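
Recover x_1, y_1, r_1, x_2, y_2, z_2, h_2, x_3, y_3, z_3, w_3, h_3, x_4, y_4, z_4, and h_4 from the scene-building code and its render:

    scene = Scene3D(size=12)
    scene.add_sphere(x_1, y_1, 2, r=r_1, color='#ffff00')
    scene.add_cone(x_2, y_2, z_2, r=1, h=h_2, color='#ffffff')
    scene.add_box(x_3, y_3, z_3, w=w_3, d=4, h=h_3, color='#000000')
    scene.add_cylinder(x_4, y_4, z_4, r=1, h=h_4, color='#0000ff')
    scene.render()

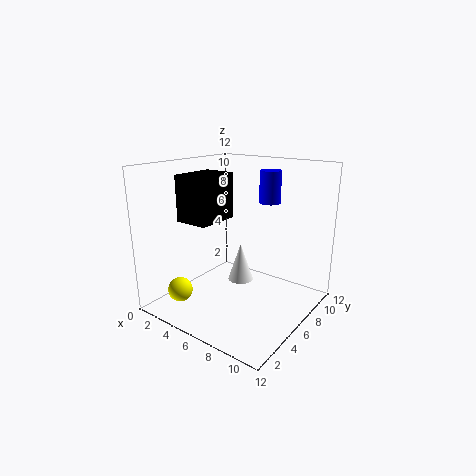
x_1 = 3; y_1 = 2; r_1 = 1; x_2 = 7; y_2 = 5; z_2 = 3; h_2 = 3; x_3 = 1; y_3 = 4; z_3 = 7; w_3 = 3; h_3 = 4; x_4 = 6; y_4 = 11; z_4 = 8; h_4 = 3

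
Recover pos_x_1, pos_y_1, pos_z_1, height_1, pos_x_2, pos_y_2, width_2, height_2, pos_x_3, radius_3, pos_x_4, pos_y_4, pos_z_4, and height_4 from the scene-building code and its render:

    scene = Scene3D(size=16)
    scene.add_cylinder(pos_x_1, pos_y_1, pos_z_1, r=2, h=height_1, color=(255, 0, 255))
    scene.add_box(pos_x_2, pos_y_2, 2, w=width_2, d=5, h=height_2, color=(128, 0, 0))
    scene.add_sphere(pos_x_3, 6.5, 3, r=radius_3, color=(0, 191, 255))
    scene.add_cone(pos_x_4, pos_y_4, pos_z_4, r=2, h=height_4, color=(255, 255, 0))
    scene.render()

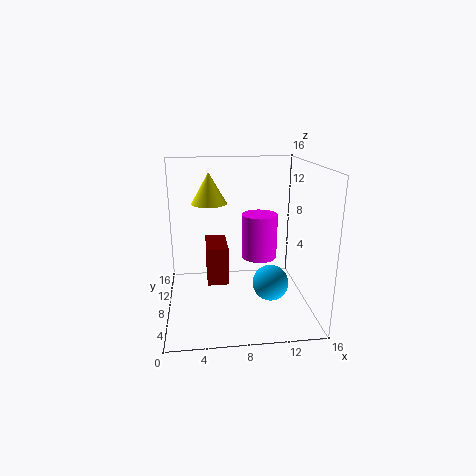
pos_x_1 = 10.5; pos_y_1 = 8.5; pos_z_1 = 5.5; height_1 = 5; pos_x_2 = 4.5; pos_y_2 = 8.5; width_2 = 2.5; height_2 = 4.5; pos_x_3 = 11.5; radius_3 = 2; pos_x_4 = 5; pos_y_4 = 10; pos_z_4 = 11.5; height_4 = 3.5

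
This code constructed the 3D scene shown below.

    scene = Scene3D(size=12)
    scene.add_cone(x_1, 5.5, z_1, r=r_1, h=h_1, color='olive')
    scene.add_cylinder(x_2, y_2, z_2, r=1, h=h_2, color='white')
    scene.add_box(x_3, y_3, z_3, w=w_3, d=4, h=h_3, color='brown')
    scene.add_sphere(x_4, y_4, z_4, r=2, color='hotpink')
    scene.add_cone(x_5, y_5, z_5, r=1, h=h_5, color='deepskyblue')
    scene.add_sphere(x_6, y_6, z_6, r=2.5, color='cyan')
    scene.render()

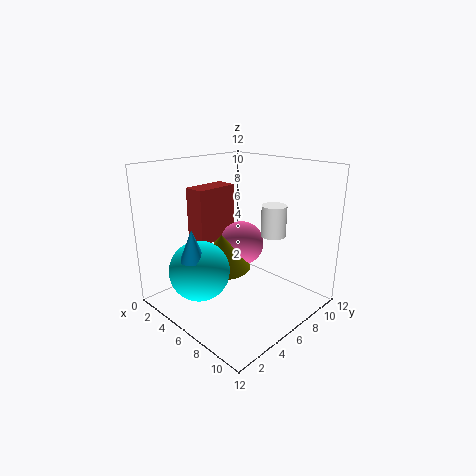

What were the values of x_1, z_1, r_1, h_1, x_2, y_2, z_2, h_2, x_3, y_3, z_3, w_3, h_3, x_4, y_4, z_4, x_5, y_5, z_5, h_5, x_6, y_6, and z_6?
x_1 = 4.5, z_1 = 3, r_1 = 2.5, h_1 = 3, x_2 = 8.5, y_2 = 7.5, z_2 = 6.5, h_2 = 2.5, x_3 = 0.5, y_3 = 5, z_3 = 4.5, w_3 = 2, h_3 = 5, x_4 = 4.5, y_4 = 8, z_4 = 4.5, x_5 = 5, y_5 = 2, z_5 = 5, h_5 = 2.5, x_6 = 4.5, y_6 = 3, z_6 = 3.5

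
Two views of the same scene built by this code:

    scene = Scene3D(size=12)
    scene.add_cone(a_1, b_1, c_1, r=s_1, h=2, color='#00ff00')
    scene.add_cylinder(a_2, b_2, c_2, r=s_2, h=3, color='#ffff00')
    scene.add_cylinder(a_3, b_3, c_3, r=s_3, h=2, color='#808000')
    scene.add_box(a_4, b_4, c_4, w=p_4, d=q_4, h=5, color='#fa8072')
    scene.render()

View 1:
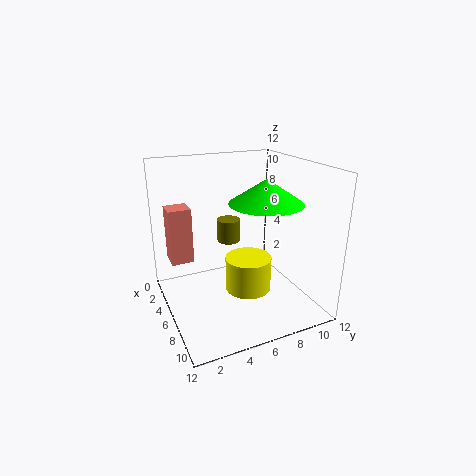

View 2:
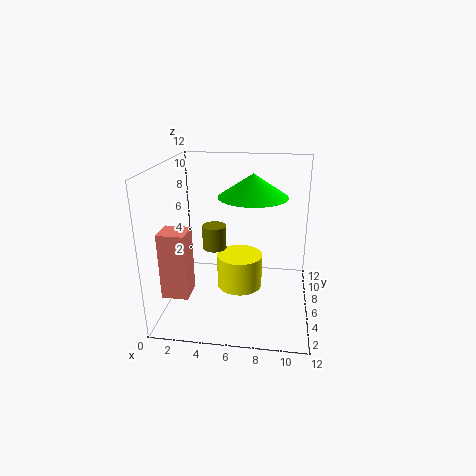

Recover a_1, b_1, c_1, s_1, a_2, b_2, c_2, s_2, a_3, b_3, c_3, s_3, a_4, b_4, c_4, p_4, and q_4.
a_1 = 7, b_1 = 8, c_1 = 9, s_1 = 3, a_2 = 6, b_2 = 7, c_2 = 1, s_2 = 2, a_3 = 4, b_3 = 6, c_3 = 5, s_3 = 1, a_4 = 1, b_4 = 1, c_4 = 3, p_4 = 2, q_4 = 2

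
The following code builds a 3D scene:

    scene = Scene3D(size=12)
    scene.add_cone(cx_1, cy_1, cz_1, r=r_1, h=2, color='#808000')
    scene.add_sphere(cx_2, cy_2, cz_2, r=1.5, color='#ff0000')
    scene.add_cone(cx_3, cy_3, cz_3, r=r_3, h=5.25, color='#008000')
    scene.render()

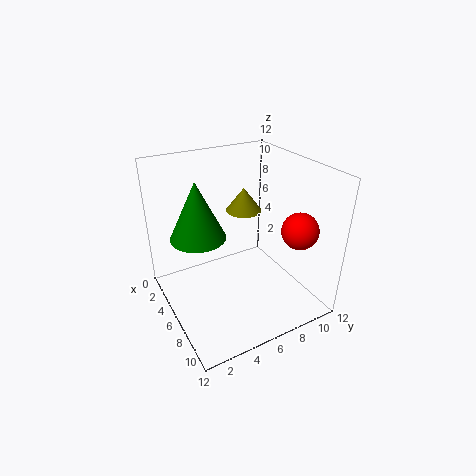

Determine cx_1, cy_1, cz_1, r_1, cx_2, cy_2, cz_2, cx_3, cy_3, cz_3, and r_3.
cx_1 = 4.75
cy_1 = 7.25
cz_1 = 7.75
r_1 = 1.5
cx_2 = 9
cy_2 = 10
cz_2 = 7
cx_3 = 2.75
cy_3 = 3.75
cz_3 = 5
r_3 = 2.5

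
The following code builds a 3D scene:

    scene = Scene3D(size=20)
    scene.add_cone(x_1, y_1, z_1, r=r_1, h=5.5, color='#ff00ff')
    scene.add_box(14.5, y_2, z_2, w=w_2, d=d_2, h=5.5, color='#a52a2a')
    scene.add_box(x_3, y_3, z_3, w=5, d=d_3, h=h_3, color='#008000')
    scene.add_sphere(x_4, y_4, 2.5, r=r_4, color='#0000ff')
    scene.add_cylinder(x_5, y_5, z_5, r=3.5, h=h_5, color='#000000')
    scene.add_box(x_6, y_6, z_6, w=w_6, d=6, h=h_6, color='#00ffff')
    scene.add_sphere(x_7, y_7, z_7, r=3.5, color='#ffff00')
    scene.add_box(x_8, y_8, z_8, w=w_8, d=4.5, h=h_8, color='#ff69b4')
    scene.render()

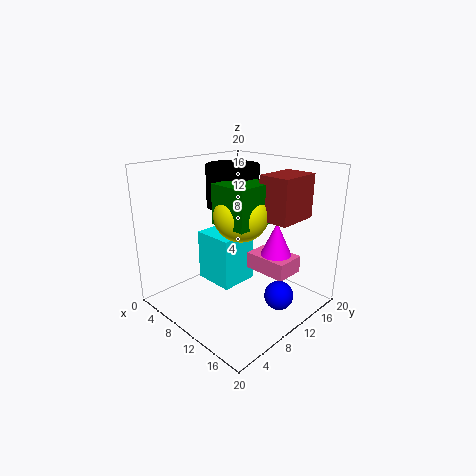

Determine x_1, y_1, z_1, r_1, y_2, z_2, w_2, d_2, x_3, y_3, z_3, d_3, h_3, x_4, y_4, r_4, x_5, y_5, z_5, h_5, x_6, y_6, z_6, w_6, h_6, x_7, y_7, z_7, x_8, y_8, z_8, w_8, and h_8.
x_1 = 12.5; y_1 = 15.5; z_1 = 6; r_1 = 2.5; y_2 = 9; z_2 = 14; w_2 = 4; d_2 = 5.5; x_3 = 10.5; y_3 = 5; z_3 = 13.5; d_3 = 5.5; h_3 = 5; x_4 = 16; y_4 = 12; r_4 = 2; x_5 = 9; y_5 = 10; z_5 = 14.5; h_5 = 5.5; x_6 = 1; y_6 = 10; z_6 = 0.5; w_6 = 6.5; h_6 = 8; x_7 = 12.5; y_7 = 8; z_7 = 14.5; x_8 = 9; y_8 = 13; z_8 = 4; w_8 = 6.5; h_8 = 2.5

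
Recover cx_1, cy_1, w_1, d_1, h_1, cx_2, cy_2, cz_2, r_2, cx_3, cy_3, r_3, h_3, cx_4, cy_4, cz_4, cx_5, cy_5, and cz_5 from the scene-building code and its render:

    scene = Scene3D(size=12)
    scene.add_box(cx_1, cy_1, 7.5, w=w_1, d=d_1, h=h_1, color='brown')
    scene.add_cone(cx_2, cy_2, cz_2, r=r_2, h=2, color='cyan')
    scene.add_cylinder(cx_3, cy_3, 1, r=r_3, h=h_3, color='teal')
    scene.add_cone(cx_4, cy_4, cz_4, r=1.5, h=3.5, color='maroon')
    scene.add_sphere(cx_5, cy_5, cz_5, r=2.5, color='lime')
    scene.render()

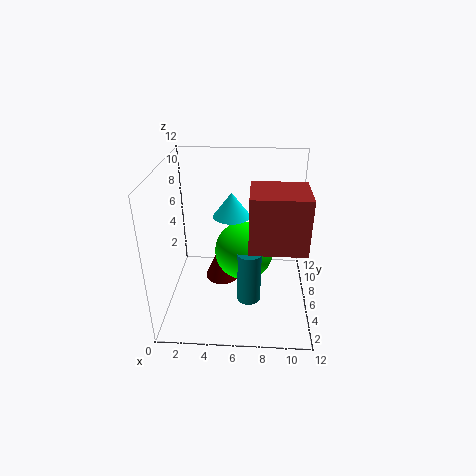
cx_1 = 7, cy_1 = 1, w_1 = 4, d_1 = 3.5, h_1 = 4, cx_2 = 5.5, cy_2 = 6, cz_2 = 8, r_2 = 1.5, cx_3 = 7, cy_3 = 4.5, r_3 = 1, h_3 = 4.5, cx_4 = 4.5, cy_4 = 7, cz_4 = 1.5, cx_5 = 6.5, cy_5 = 6.5, cz_5 = 4.5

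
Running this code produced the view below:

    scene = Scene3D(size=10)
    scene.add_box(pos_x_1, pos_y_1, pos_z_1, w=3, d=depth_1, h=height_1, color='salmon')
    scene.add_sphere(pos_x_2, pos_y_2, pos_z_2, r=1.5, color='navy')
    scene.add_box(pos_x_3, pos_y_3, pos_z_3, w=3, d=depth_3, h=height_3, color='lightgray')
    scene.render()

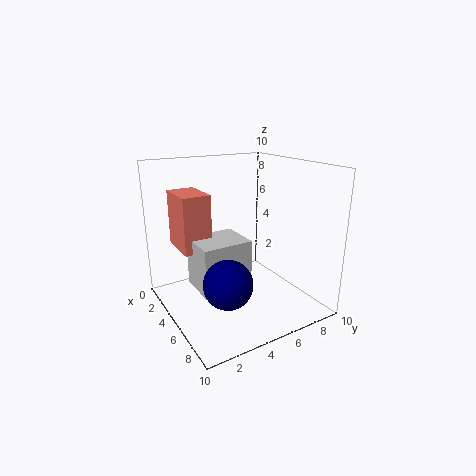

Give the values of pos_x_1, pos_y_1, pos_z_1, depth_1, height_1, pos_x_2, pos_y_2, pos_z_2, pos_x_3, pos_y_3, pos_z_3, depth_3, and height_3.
pos_x_1 = 1, pos_y_1 = 1.5, pos_z_1 = 4, depth_1 = 2, height_1 = 4, pos_x_2 = 8, pos_y_2 = 2.5, pos_z_2 = 3.5, pos_x_3 = 3, pos_y_3 = 2, pos_z_3 = 1.5, depth_3 = 3.5, height_3 = 3.5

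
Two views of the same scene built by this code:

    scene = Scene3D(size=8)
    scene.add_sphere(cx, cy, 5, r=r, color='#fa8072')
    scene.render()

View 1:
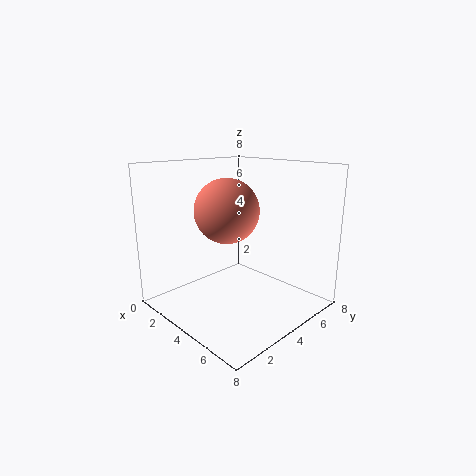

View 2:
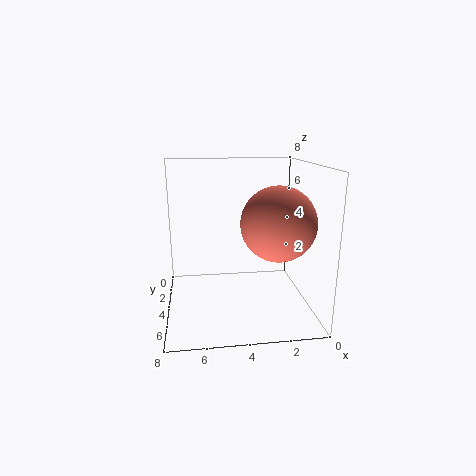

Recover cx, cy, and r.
cx = 2
cy = 5
r = 2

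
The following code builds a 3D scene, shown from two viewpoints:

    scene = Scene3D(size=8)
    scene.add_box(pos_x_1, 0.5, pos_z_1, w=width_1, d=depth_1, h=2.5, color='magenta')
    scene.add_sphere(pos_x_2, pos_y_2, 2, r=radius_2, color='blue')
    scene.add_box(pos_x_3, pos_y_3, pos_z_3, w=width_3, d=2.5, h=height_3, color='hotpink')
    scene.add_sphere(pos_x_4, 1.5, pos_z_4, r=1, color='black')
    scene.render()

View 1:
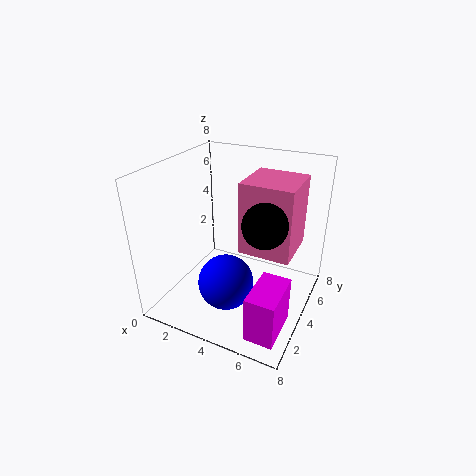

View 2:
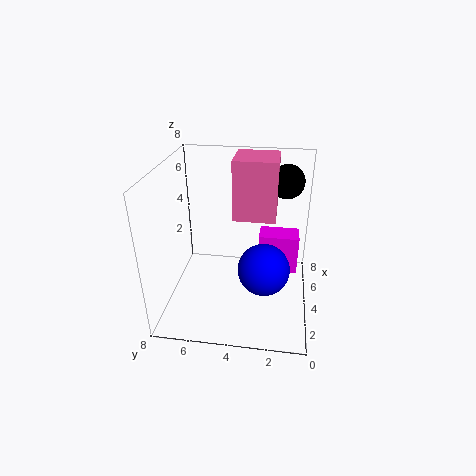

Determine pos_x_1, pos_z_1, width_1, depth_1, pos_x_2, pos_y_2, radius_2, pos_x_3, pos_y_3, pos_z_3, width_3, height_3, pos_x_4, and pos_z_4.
pos_x_1 = 6; pos_z_1 = 0.5; width_1 = 1.5; depth_1 = 2.5; pos_x_2 = 4; pos_y_2 = 2.5; radius_2 = 1.5; pos_x_3 = 5; pos_y_3 = 2; pos_z_3 = 4.5; width_3 = 2.5; height_3 = 3.5; pos_x_4 = 6.5; pos_z_4 = 6.5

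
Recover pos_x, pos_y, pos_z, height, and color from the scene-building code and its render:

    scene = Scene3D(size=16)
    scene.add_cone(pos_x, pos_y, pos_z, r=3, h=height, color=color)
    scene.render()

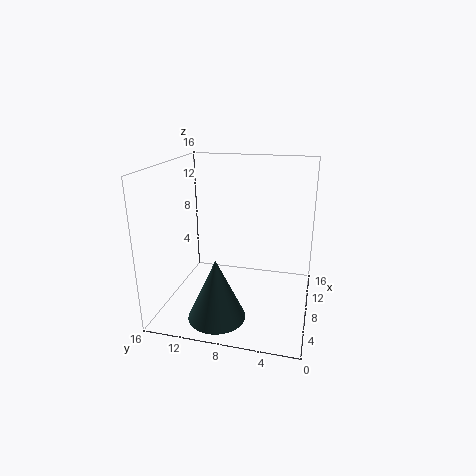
pos_x = 3
pos_y = 9
pos_z = 1
height = 6.5
color = 'darkslategray'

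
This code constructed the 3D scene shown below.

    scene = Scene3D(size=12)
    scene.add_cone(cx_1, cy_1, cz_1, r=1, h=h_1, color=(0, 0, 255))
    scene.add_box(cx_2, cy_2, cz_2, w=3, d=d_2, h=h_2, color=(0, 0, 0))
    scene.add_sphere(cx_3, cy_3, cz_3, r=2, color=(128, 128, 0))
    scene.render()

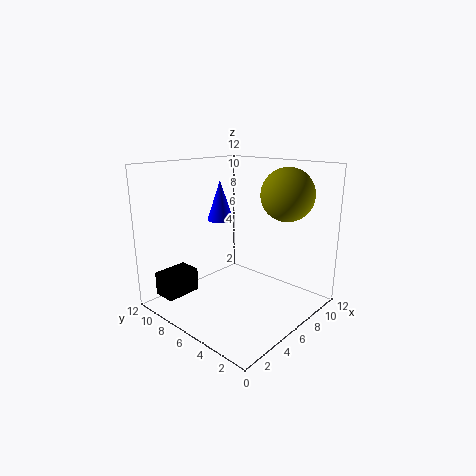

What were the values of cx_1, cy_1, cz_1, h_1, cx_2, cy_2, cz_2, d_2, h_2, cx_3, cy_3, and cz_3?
cx_1 = 4
cy_1 = 6
cz_1 = 8
h_1 = 3
cx_2 = 1
cy_2 = 9
cz_2 = 1
d_2 = 2
h_2 = 2
cx_3 = 7
cy_3 = 2
cz_3 = 10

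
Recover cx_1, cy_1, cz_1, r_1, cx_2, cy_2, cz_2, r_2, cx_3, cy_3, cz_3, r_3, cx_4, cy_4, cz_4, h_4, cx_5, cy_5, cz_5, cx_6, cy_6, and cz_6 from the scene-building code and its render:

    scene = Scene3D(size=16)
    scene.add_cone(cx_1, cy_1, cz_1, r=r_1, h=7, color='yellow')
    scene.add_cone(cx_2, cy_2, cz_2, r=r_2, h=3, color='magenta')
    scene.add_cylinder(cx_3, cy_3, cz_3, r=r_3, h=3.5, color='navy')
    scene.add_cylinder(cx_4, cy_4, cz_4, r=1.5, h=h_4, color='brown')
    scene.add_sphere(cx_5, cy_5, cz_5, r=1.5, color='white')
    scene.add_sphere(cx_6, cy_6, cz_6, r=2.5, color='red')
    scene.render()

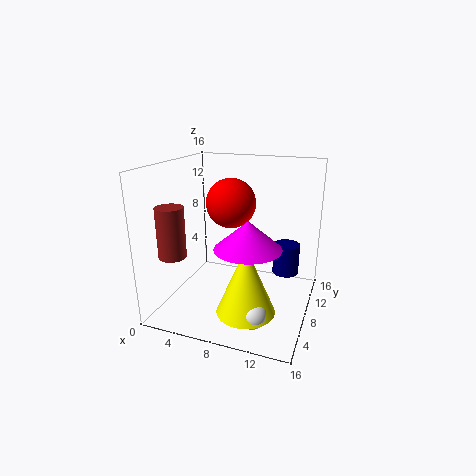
cx_1 = 10.5
cy_1 = 3.5
cz_1 = 2
r_1 = 3
cx_2 = 10
cy_2 = 5.5
cz_2 = 8
r_2 = 3.5
cx_3 = 13
cy_3 = 10.5
cz_3 = 3.5
r_3 = 1.5
cx_4 = 2
cy_4 = 4
cz_4 = 6.5
h_4 = 5.5
cx_5 = 11.5
cy_5 = 2.5
cz_5 = 2.5
cx_6 = 8
cy_6 = 6
cz_6 = 12.5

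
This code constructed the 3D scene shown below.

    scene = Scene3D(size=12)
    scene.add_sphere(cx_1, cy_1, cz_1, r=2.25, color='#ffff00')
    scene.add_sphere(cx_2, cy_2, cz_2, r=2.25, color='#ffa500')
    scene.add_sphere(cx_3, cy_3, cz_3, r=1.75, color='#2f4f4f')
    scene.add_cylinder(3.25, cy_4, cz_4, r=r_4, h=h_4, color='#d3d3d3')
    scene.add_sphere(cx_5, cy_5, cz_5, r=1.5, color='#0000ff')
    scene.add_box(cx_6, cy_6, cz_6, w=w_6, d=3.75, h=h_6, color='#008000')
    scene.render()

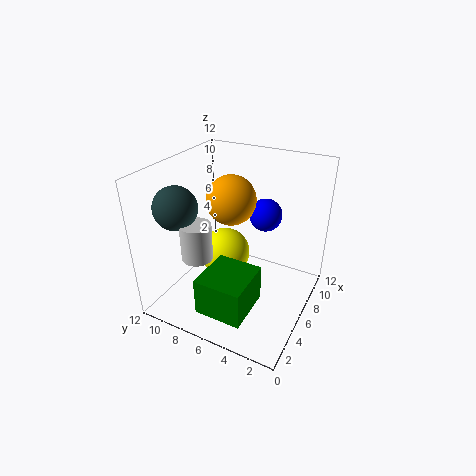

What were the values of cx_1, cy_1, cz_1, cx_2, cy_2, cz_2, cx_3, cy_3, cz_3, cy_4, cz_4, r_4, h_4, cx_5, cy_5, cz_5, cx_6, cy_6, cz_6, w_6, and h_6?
cx_1 = 7.25; cy_1 = 8; cz_1 = 3.25; cx_2 = 8.5; cy_2 = 8; cz_2 = 8; cx_3 = 3.25; cy_3 = 10; cz_3 = 9; cy_4 = 8.25; cz_4 = 5; r_4 = 1.25; h_4 = 3; cx_5 = 10; cy_5 = 5.25; cz_5 = 6.5; cx_6 = 0.75; cy_6 = 3.25; cz_6 = 1.75; w_6 = 4; h_6 = 3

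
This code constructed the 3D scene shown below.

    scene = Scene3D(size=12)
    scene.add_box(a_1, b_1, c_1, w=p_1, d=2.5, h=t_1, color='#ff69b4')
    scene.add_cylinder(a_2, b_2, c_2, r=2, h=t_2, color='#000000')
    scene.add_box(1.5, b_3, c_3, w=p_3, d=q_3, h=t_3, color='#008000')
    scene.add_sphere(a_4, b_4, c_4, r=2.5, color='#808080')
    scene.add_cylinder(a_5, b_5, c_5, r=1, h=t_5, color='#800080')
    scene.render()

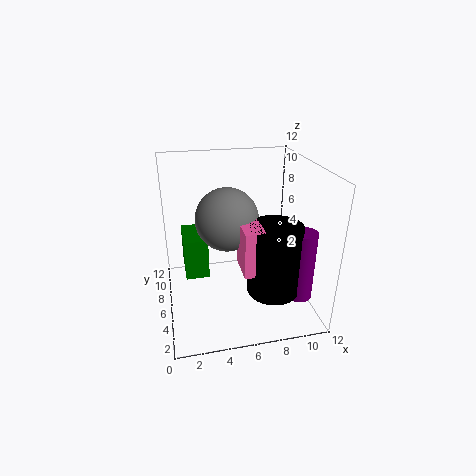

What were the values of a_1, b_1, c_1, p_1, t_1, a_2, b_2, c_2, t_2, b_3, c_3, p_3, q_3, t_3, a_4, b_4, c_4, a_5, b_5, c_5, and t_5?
a_1 = 5.5; b_1 = 1.5; c_1 = 5; p_1 = 1.5; t_1 = 3.5; a_2 = 8; b_2 = 2.5; c_2 = 3; t_2 = 5.5; b_3 = 6; c_3 = 2.5; p_3 = 2; q_3 = 3.5; t_3 = 3.5; a_4 = 5; b_4 = 5.5; c_4 = 8; a_5 = 10; b_5 = 2; c_5 = 2.5; t_5 = 5.5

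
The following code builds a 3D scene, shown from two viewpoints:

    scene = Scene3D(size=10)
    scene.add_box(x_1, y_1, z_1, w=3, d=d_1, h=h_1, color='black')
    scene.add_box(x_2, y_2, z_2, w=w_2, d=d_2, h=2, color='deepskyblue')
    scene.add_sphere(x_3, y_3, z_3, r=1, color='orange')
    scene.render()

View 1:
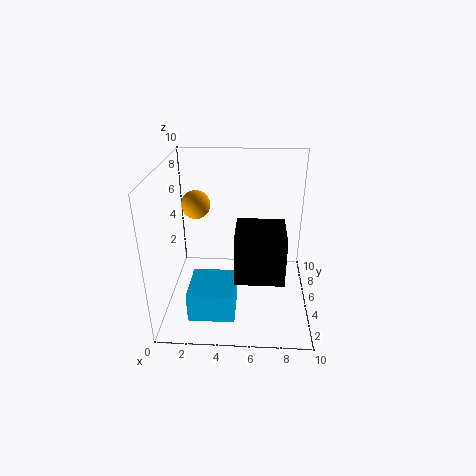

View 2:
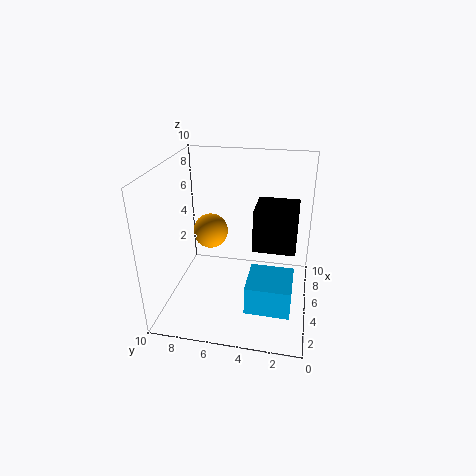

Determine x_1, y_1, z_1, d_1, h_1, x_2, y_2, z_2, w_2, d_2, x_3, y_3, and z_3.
x_1 = 5, y_1 = 1, z_1 = 4, d_1 = 3, h_1 = 3, x_2 = 2, y_2 = 1, z_2 = 1, w_2 = 3, d_2 = 3, x_3 = 2, y_3 = 6, z_3 = 7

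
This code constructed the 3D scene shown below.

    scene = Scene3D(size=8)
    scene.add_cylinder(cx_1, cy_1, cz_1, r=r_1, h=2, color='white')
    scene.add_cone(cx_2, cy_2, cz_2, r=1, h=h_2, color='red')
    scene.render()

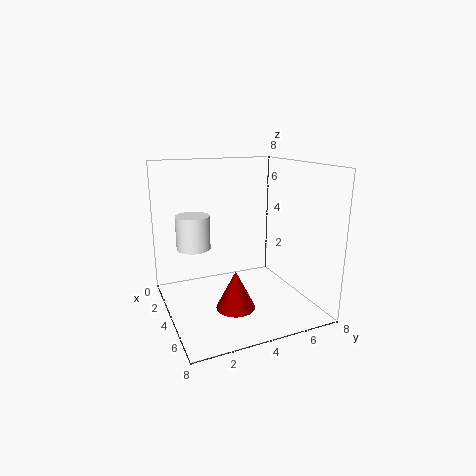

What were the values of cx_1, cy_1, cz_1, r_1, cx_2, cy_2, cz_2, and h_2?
cx_1 = 2
cy_1 = 2
cz_1 = 3
r_1 = 1
cx_2 = 6
cy_2 = 3
cz_2 = 1
h_2 = 2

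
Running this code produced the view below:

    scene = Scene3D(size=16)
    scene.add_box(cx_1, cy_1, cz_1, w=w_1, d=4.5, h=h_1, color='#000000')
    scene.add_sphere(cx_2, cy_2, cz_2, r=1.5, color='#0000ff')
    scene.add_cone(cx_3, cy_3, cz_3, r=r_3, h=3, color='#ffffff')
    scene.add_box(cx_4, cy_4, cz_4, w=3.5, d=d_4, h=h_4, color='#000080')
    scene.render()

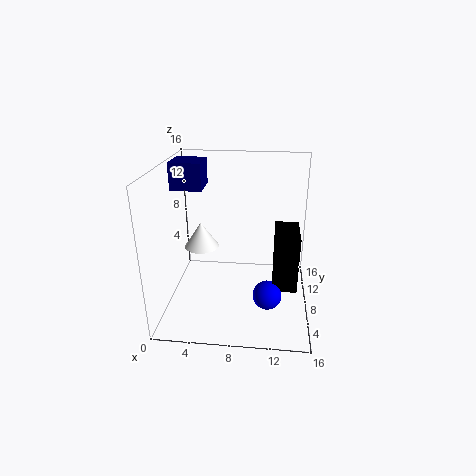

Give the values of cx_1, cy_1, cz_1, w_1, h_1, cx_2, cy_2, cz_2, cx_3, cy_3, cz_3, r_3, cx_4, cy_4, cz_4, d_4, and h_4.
cx_1 = 12
cy_1 = 4
cz_1 = 4
w_1 = 2.5
h_1 = 6
cx_2 = 11.5
cy_2 = 4
cz_2 = 3.5
cx_3 = 3.5
cy_3 = 9.5
cz_3 = 6
r_3 = 2
cx_4 = 0.5
cy_4 = 8.5
cz_4 = 13
d_4 = 3.5
h_4 = 3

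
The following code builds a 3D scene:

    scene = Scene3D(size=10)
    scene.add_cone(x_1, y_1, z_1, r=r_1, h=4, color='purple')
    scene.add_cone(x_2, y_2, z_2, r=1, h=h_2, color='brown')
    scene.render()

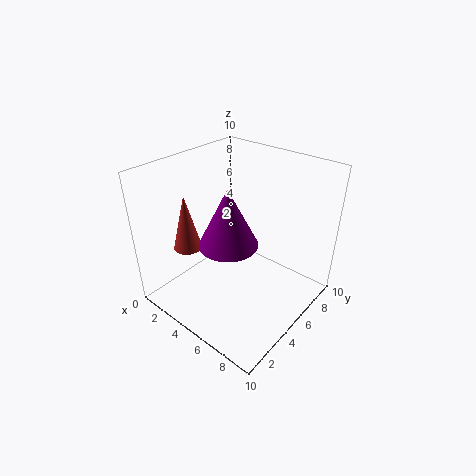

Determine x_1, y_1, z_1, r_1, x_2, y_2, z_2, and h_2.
x_1 = 5, y_1 = 4, z_1 = 5, r_1 = 2, x_2 = 2, y_2 = 3, z_2 = 4, h_2 = 4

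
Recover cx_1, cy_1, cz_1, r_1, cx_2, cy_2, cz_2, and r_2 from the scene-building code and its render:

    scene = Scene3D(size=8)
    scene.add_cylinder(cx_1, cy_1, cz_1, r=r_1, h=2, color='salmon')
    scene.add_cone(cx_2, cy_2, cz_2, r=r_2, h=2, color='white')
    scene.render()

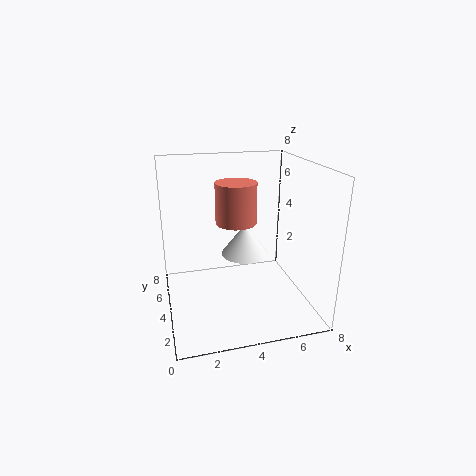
cx_1 = 3.5; cy_1 = 2.5; cz_1 = 5.5; r_1 = 1; cx_2 = 5; cy_2 = 6; cz_2 = 2; r_2 = 1.5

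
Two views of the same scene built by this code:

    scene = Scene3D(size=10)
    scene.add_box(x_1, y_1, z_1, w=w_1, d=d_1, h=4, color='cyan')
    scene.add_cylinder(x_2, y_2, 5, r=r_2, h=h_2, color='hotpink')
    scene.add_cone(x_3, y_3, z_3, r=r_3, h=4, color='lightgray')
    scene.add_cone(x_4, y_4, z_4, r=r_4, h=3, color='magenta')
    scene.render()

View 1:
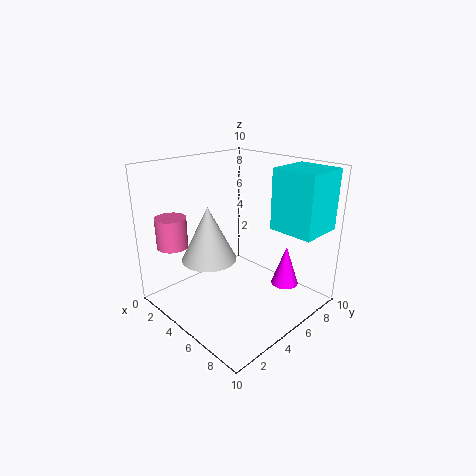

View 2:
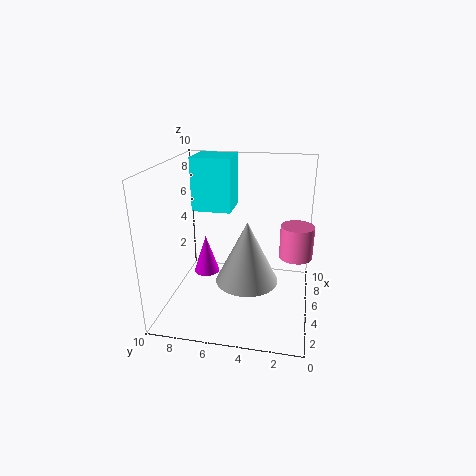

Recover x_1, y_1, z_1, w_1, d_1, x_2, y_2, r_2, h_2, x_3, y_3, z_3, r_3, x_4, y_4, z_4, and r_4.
x_1 = 7, y_1 = 6, z_1 = 6, w_1 = 3, d_1 = 3, x_2 = 3, y_2 = 1, r_2 = 1, h_2 = 2, x_3 = 3, y_3 = 4, z_3 = 3, r_3 = 2, x_4 = 7, y_4 = 8, z_4 = 1, r_4 = 1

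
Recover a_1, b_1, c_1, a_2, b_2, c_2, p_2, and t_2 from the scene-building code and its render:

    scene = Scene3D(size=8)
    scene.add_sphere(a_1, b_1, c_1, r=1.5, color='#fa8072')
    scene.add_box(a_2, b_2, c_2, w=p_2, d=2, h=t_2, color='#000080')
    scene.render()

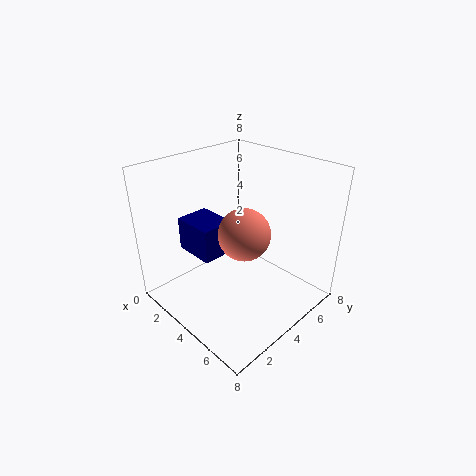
a_1 = 4; b_1 = 4.5; c_1 = 4; a_2 = 0.5; b_2 = 2.5; c_2 = 2.5; p_2 = 2.5; t_2 = 2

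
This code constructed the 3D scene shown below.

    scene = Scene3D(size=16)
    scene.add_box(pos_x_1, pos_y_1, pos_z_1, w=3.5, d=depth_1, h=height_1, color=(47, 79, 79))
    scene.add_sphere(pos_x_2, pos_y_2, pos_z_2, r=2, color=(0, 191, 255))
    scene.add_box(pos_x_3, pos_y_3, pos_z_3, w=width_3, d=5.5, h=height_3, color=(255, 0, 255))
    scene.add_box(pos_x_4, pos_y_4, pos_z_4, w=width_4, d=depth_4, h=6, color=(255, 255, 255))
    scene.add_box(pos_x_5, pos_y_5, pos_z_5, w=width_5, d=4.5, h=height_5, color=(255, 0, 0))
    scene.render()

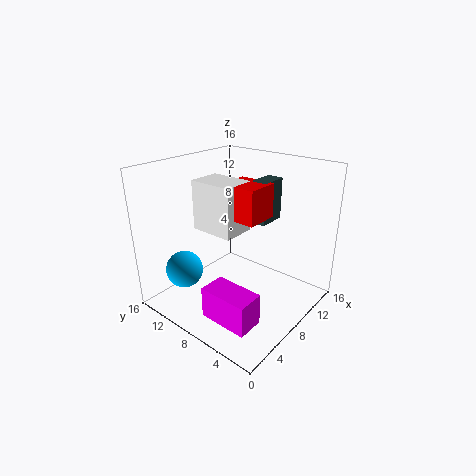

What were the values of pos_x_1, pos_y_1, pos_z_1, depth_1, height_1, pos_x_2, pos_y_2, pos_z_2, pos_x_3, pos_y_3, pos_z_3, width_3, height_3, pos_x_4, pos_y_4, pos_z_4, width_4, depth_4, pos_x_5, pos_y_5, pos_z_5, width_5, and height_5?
pos_x_1 = 11.5
pos_y_1 = 7
pos_z_1 = 8.5
depth_1 = 2
height_1 = 5
pos_x_2 = 3
pos_y_2 = 11.5
pos_z_2 = 5
pos_x_3 = 2.5
pos_y_3 = 3
pos_z_3 = 0.5
width_3 = 3
height_3 = 3.5
pos_x_4 = 7.5
pos_y_4 = 9
pos_z_4 = 7.5
width_4 = 4
depth_4 = 5.5
pos_x_5 = 8.5
pos_y_5 = 6.5
pos_z_5 = 9.5
width_5 = 4
height_5 = 4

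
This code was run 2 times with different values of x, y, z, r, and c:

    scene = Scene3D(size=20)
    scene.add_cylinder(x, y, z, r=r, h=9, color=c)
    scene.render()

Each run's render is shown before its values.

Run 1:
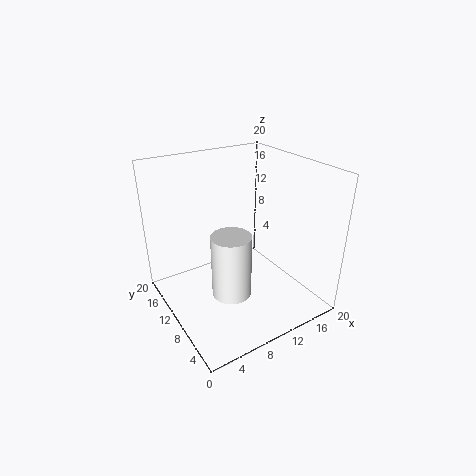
x = 8
y = 8.5
z = 2.5
r = 2.75
c = 'white'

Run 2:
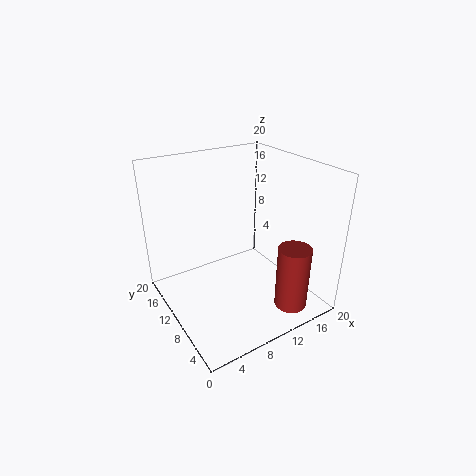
x = 14.75
y = 3.5
z = 1
r = 2.25
c = 'brown'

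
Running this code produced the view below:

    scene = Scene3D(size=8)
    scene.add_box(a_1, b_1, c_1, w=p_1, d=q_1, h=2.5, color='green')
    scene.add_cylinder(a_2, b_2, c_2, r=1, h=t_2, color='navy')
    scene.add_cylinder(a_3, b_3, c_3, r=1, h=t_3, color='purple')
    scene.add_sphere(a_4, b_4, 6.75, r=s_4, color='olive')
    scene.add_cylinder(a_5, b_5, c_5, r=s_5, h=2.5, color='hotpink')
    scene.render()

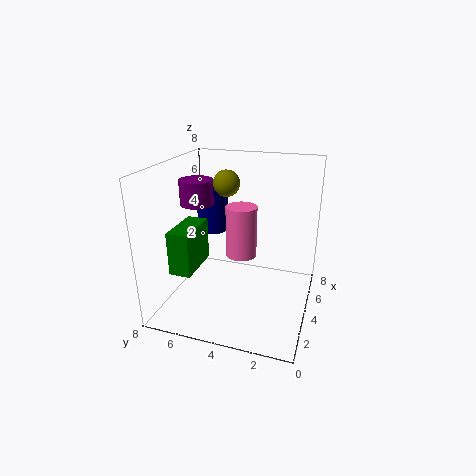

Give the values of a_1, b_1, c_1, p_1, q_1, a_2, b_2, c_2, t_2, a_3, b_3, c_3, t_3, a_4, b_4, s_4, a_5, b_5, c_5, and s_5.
a_1 = 2.25
b_1 = 6.25
c_1 = 2
p_1 = 2.75
q_1 = 1.25
a_2 = 7
b_2 = 6.75
c_2 = 3
t_2 = 3
a_3 = 5.25
b_3 = 7
c_3 = 5.25
t_3 = 1.5
a_4 = 5
b_4 = 5
s_4 = 0.75
a_5 = 2.25
b_5 = 3.25
c_5 = 4
s_5 = 0.75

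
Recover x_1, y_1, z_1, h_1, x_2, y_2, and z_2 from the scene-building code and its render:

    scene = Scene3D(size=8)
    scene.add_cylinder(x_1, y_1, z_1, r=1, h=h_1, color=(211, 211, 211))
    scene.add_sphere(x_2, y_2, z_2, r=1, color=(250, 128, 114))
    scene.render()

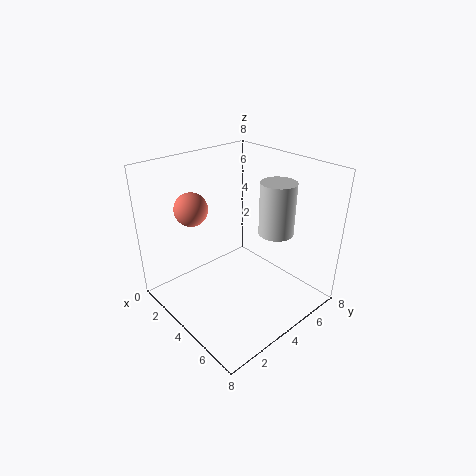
x_1 = 5, y_1 = 6, z_1 = 4, h_1 = 3, x_2 = 1, y_2 = 3, z_2 = 5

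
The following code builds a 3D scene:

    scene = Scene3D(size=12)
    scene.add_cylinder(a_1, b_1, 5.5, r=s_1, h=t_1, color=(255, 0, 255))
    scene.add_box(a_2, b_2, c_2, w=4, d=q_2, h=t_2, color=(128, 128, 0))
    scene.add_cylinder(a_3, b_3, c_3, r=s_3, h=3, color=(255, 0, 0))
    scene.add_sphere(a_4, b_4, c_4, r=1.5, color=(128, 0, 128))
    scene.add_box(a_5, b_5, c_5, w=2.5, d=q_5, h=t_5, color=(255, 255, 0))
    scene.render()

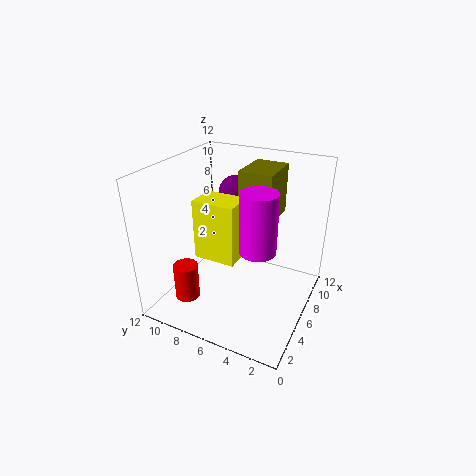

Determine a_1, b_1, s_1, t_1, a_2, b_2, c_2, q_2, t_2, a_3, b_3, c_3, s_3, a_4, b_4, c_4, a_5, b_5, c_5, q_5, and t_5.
a_1 = 5.5; b_1 = 4; s_1 = 1.5; t_1 = 5; a_2 = 8; b_2 = 4; c_2 = 6.5; q_2 = 3; t_2 = 4.5; a_3 = 2.5; b_3 = 9; c_3 = 1.5; s_3 = 1; a_4 = 9.5; b_4 = 8; c_4 = 8.5; a_5 = 4; b_5 = 5.5; c_5 = 4.5; q_5 = 3.5; t_5 = 5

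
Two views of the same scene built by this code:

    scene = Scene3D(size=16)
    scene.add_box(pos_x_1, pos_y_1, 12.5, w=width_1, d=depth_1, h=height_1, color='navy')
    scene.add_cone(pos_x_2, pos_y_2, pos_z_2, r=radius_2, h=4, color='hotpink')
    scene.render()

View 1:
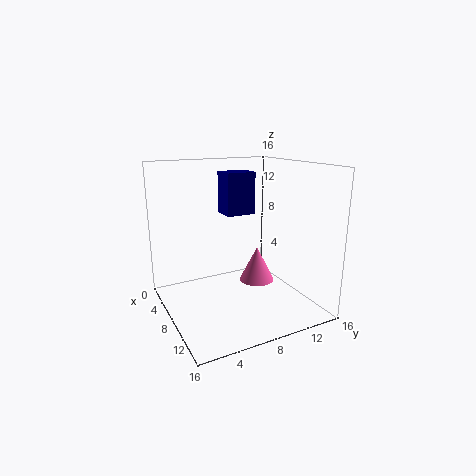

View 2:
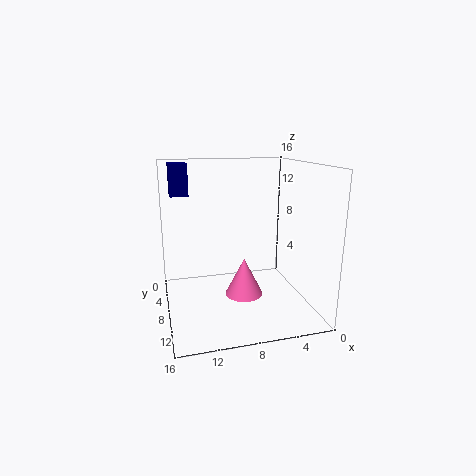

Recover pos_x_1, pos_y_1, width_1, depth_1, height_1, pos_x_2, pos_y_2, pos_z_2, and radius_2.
pos_x_1 = 13
pos_y_1 = 3.5
width_1 = 2
depth_1 = 2.5
height_1 = 3.5
pos_x_2 = 8
pos_y_2 = 10.5
pos_z_2 = 2.5
radius_2 = 2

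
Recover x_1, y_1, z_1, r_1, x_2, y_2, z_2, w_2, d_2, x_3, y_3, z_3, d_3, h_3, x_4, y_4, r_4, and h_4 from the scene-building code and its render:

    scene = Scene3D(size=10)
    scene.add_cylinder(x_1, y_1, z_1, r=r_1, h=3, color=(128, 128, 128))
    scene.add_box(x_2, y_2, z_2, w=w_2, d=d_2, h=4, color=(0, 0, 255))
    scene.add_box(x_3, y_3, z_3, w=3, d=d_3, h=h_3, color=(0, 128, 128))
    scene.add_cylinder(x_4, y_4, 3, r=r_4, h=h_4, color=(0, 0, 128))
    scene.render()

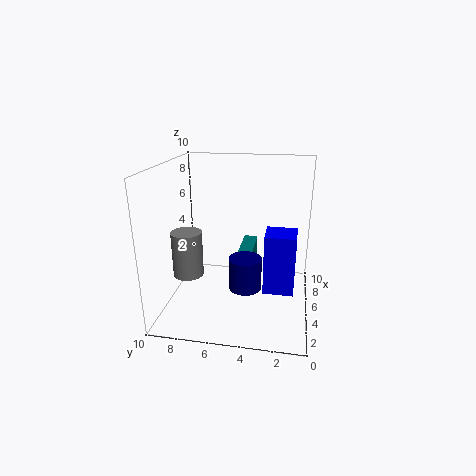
x_1 = 3
y_1 = 8
z_1 = 3
r_1 = 1
x_2 = 3
y_2 = 1
z_2 = 2
w_2 = 2
d_2 = 2
x_3 = 5
y_3 = 4
z_3 = 2
d_3 = 1
h_3 = 2
x_4 = 2
y_4 = 4
r_4 = 1
h_4 = 2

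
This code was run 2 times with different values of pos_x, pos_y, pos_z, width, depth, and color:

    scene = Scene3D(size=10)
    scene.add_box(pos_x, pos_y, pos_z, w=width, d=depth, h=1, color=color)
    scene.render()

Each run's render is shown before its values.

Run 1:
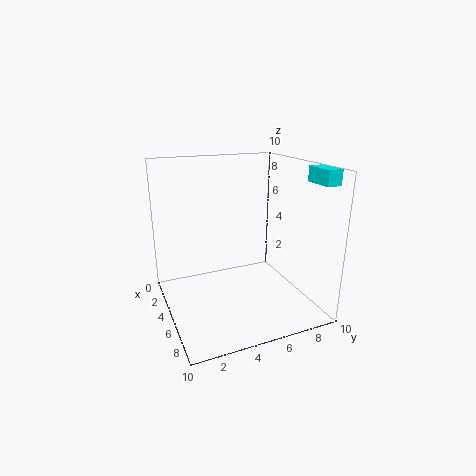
pos_x = 7; pos_y = 9; pos_z = 9; width = 2; depth = 1; color = 'cyan'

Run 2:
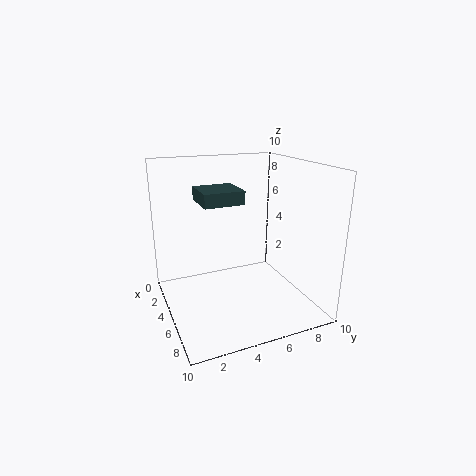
pos_x = 1; pos_y = 3; pos_z = 7; width = 3; depth = 3; color = 'darkslategray'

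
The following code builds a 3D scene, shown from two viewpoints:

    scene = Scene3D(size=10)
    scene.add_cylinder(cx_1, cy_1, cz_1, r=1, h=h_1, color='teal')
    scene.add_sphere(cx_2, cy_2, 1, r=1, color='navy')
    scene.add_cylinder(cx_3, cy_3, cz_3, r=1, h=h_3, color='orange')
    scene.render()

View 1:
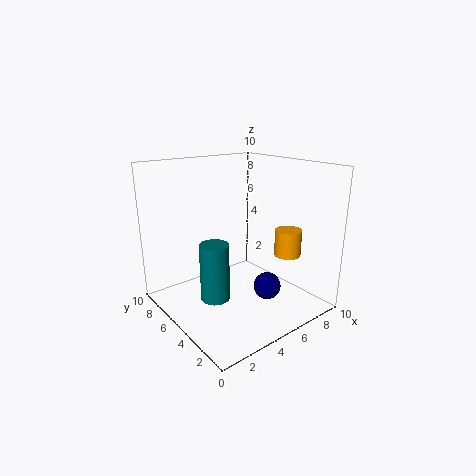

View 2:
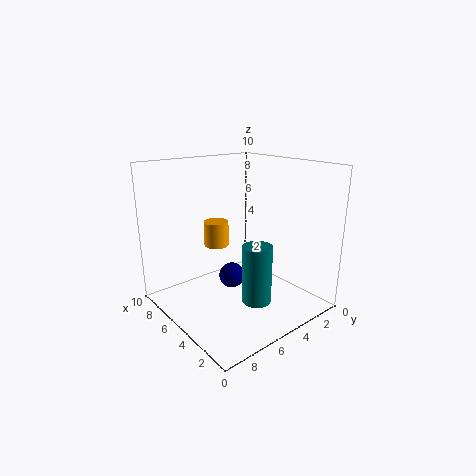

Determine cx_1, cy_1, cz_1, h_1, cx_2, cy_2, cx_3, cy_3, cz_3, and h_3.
cx_1 = 3; cy_1 = 5; cz_1 = 1; h_1 = 4; cx_2 = 7; cy_2 = 4; cx_3 = 9; cy_3 = 4; cz_3 = 3; h_3 = 2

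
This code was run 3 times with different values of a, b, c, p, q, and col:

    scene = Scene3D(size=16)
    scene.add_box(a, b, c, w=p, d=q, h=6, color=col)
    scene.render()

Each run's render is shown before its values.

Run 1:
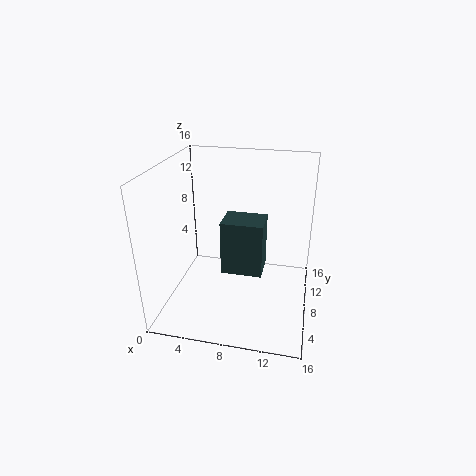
a = 6.5, b = 6, c = 4.5, p = 4.5, q = 3.5, col = 'darkslategray'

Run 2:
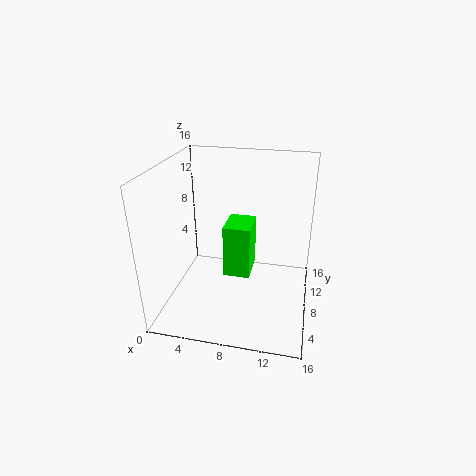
a = 6.5, b = 7, c = 3.5, p = 3, q = 4, col = 'lime'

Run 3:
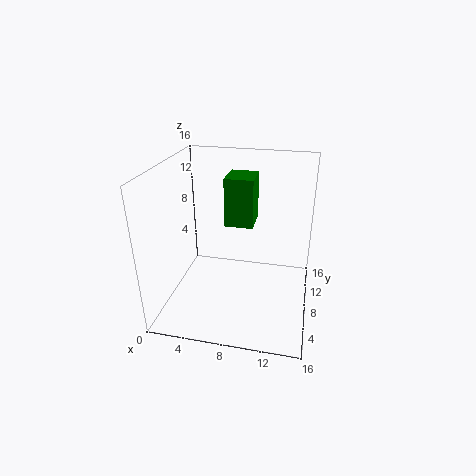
a = 5.5, b = 11.5, c = 7.5, p = 3.5, q = 4, col = 'green'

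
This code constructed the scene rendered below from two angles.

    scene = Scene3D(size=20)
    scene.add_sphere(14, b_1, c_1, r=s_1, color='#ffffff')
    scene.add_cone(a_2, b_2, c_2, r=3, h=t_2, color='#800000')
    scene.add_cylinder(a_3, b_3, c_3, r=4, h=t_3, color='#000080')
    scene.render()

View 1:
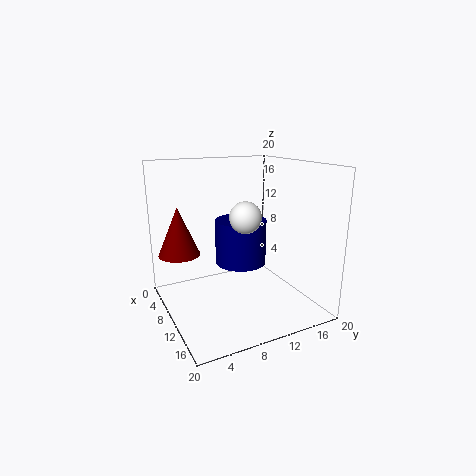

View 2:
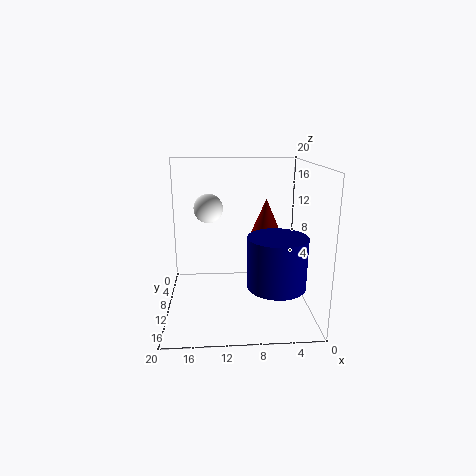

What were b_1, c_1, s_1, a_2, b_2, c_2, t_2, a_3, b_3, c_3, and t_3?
b_1 = 9, c_1 = 14, s_1 = 2, a_2 = 5, b_2 = 3, c_2 = 7, t_2 = 7, a_3 = 5, b_3 = 13, c_3 = 4, t_3 = 7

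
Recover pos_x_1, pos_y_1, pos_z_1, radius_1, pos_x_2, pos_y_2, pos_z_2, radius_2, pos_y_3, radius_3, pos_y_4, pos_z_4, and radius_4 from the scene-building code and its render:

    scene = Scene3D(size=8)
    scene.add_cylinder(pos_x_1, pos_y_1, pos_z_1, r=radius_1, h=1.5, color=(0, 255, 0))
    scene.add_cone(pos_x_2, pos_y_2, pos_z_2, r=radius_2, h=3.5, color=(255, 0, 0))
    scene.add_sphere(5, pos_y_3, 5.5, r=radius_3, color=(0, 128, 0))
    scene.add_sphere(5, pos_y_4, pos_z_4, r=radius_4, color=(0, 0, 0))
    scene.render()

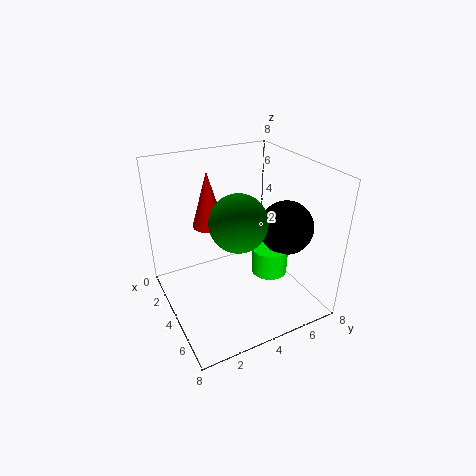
pos_x_1 = 5, pos_y_1 = 5.5, pos_z_1 = 2, radius_1 = 1, pos_x_2 = 1, pos_y_2 = 3.5, pos_z_2 = 3.5, radius_2 = 1, pos_y_3 = 3.5, radius_3 = 1.5, pos_y_4 = 6.5, pos_z_4 = 4.5, radius_4 = 1.5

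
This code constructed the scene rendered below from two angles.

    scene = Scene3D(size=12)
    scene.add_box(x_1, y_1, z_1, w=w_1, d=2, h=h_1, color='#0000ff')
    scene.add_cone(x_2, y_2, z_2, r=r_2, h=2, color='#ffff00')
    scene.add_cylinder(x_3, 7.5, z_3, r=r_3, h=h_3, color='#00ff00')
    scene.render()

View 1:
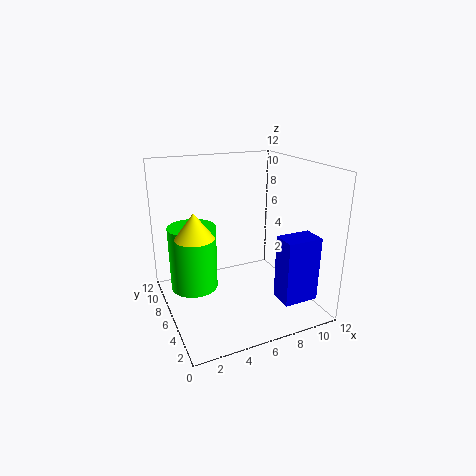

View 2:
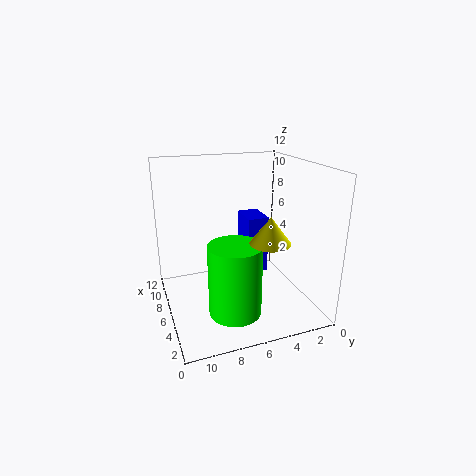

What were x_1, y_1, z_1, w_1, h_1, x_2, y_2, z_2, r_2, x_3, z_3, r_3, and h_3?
x_1 = 8.5, y_1 = 2, z_1 = 1, w_1 = 3, h_1 = 5.5, x_2 = 2, y_2 = 5, z_2 = 7, r_2 = 1.5, x_3 = 2.5, z_3 = 1.5, r_3 = 2, h_3 = 5.5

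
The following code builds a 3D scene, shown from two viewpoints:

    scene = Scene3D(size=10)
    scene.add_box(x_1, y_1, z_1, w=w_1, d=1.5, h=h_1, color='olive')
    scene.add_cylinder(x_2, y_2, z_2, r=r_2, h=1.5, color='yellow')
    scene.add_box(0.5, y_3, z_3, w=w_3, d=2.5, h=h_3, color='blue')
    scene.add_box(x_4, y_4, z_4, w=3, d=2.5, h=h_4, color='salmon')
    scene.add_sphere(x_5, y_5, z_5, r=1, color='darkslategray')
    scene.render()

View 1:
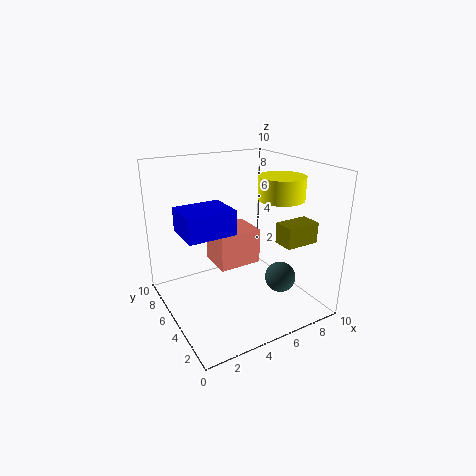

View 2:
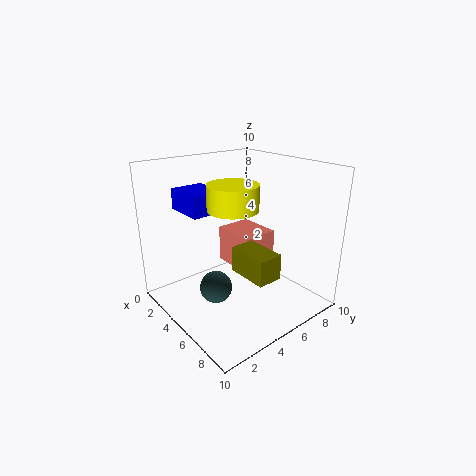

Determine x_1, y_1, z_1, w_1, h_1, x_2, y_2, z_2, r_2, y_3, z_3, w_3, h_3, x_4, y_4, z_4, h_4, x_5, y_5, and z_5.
x_1 = 7.5
y_1 = 2.5
z_1 = 4.5
w_1 = 2.5
h_1 = 1.5
x_2 = 7
y_2 = 3
z_2 = 8
r_2 = 1.5
y_3 = 2.5
z_3 = 6.5
w_3 = 3
h_3 = 1.5
x_4 = 3.5
y_4 = 4.5
z_4 = 3
h_4 = 2.5
x_5 = 6.5
y_5 = 2
z_5 = 3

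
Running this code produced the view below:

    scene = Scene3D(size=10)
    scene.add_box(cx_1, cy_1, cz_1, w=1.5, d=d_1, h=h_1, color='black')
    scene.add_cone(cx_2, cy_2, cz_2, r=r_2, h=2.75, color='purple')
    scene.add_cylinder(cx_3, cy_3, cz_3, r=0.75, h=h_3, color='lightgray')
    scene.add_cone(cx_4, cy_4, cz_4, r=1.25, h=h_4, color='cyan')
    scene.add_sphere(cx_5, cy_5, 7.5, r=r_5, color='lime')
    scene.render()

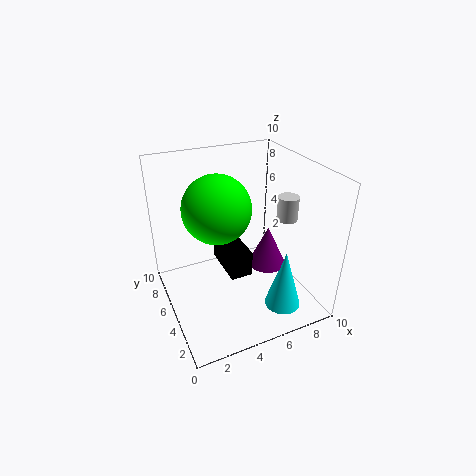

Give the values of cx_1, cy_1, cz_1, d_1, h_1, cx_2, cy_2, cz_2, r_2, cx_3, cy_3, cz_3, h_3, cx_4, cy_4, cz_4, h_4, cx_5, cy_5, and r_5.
cx_1 = 3.75; cy_1 = 3.25; cz_1 = 3; d_1 = 3.25; h_1 = 1.75; cx_2 = 6.5; cy_2 = 3.5; cz_2 = 3.5; r_2 = 1.25; cx_3 = 8.75; cy_3 = 4.75; cz_3 = 5.75; h_3 = 1.75; cx_4 = 7.25; cy_4 = 2.25; cz_4 = 0.5; h_4 = 4.25; cx_5 = 3.5; cy_5 = 5; r_5 = 2.25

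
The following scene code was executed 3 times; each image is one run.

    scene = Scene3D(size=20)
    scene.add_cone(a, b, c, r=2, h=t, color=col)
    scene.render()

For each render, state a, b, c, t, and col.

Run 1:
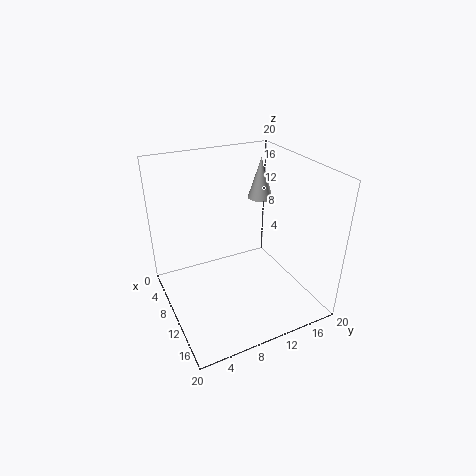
a = 3
b = 17.5
c = 12
t = 6.5
col = 'lightgray'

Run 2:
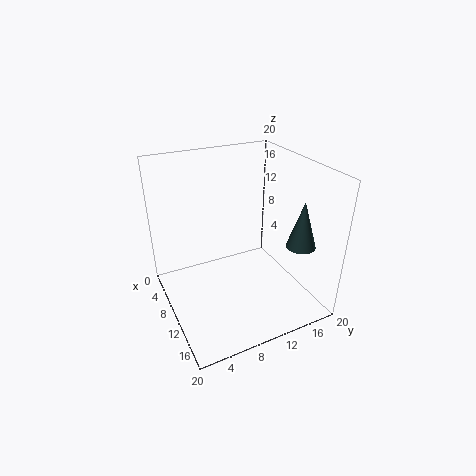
a = 15
b = 17
c = 9.5
t = 6.5
col = 'darkslategray'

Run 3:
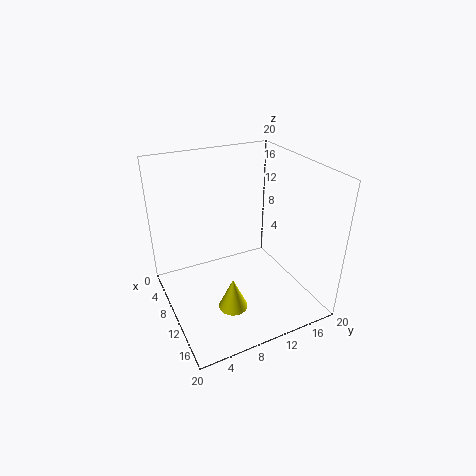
a = 13.5
b = 7.5
c = 1.5
t = 4.5
col = 'yellow'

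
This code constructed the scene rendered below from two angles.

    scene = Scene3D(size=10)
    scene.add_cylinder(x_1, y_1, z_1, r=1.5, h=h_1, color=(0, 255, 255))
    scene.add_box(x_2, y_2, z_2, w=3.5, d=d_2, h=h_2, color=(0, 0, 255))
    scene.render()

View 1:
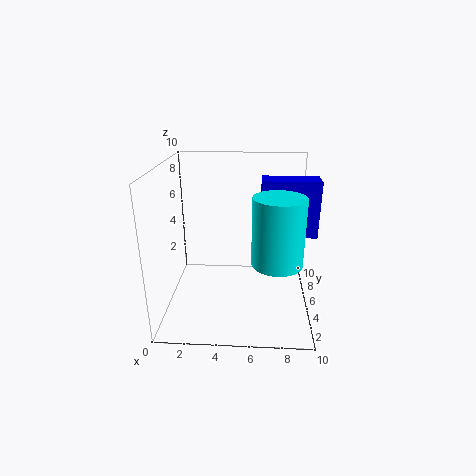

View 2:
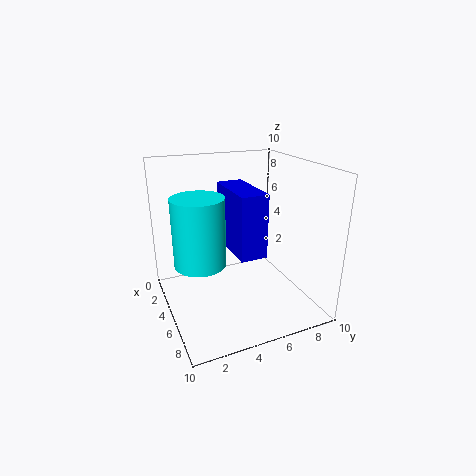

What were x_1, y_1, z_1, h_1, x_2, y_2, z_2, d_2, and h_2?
x_1 = 7.5; y_1 = 1.5; z_1 = 5; h_1 = 4; x_2 = 6.5; y_2 = 3; z_2 = 6; d_2 = 1.5; h_2 = 3.5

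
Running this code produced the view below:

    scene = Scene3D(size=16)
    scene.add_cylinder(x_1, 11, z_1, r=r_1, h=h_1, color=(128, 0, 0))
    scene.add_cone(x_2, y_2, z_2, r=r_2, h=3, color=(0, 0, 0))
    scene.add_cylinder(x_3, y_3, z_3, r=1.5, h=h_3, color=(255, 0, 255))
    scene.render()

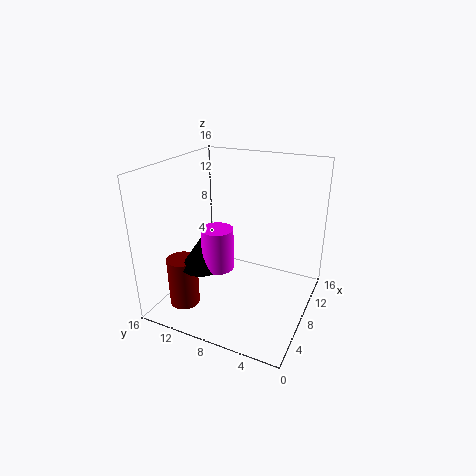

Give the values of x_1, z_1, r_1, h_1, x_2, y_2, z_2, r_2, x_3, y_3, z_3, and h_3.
x_1 = 1.5, z_1 = 3, r_1 = 1.5, h_1 = 5, x_2 = 2, y_2 = 9, z_2 = 7.5, r_2 = 2, x_3 = 2.5, y_3 = 7.5, z_3 = 7.5, h_3 = 4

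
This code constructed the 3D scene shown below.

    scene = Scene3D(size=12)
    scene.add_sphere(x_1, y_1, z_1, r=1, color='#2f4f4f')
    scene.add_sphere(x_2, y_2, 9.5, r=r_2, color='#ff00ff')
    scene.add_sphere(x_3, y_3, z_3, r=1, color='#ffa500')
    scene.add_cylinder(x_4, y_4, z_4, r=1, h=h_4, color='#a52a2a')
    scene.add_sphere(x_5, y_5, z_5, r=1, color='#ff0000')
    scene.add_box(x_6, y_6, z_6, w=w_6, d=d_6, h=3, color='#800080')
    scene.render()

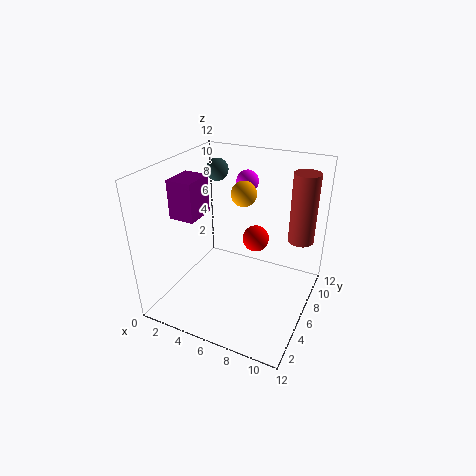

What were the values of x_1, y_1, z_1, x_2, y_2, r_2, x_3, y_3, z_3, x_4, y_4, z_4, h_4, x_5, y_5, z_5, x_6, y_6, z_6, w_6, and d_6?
x_1 = 2.5, y_1 = 9, z_1 = 10.5, x_2 = 5, y_2 = 10, r_2 = 1, x_3 = 6.5, y_3 = 6, z_3 = 10, x_4 = 11, y_4 = 7, z_4 = 6.5, h_4 = 5.5, x_5 = 8, y_5 = 5, z_5 = 7, x_6 = 2, y_6 = 2.5, z_6 = 8.5, w_6 = 2, d_6 = 2.5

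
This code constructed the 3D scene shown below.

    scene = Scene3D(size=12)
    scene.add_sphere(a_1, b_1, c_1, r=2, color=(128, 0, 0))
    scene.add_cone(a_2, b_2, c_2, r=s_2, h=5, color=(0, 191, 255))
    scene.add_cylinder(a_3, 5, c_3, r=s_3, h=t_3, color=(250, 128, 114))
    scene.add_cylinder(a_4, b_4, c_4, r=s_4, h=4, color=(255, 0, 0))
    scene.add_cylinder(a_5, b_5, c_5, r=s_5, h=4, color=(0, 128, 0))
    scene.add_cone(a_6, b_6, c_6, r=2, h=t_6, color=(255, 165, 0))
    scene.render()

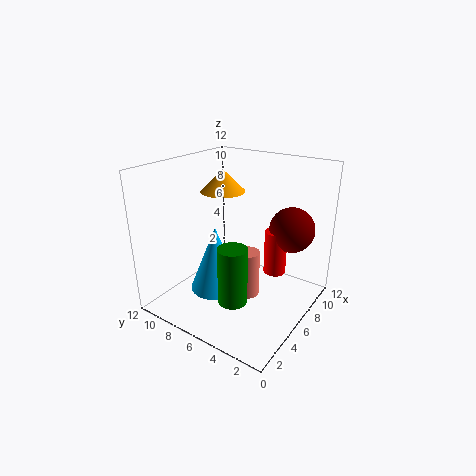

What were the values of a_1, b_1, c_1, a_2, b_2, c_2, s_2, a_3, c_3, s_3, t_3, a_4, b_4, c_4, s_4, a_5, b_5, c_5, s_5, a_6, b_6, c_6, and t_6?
a_1 = 10; b_1 = 3; c_1 = 6; a_2 = 3; b_2 = 6; c_2 = 3; s_2 = 2; a_3 = 6; c_3 = 1; s_3 = 1; t_3 = 4; a_4 = 9; b_4 = 4; c_4 = 2; s_4 = 1; a_5 = 1; b_5 = 3; c_5 = 4; s_5 = 1; a_6 = 8; b_6 = 9; c_6 = 9; t_6 = 2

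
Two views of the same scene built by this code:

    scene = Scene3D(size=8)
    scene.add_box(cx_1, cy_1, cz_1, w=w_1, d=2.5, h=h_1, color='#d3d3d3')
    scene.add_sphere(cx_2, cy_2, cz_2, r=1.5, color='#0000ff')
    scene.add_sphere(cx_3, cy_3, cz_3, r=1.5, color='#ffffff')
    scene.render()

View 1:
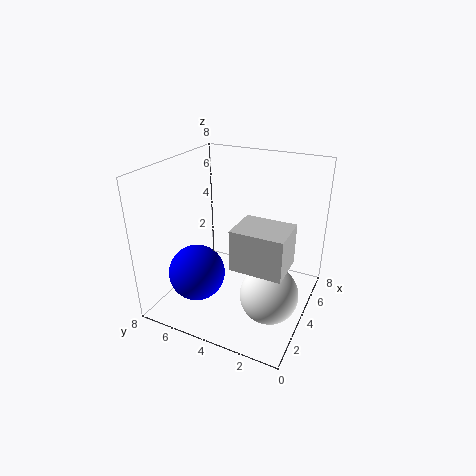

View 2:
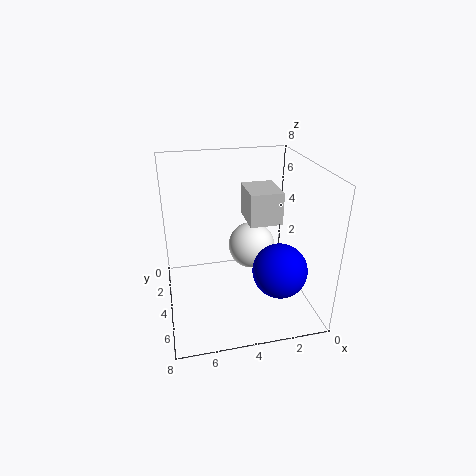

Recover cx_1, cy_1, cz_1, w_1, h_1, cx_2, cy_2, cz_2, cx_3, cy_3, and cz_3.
cx_1 = 1; cy_1 = 0.5; cz_1 = 4; w_1 = 2; h_1 = 2; cx_2 = 2; cy_2 = 5.5; cz_2 = 2.5; cx_3 = 2.5; cy_3 = 1.5; cz_3 = 2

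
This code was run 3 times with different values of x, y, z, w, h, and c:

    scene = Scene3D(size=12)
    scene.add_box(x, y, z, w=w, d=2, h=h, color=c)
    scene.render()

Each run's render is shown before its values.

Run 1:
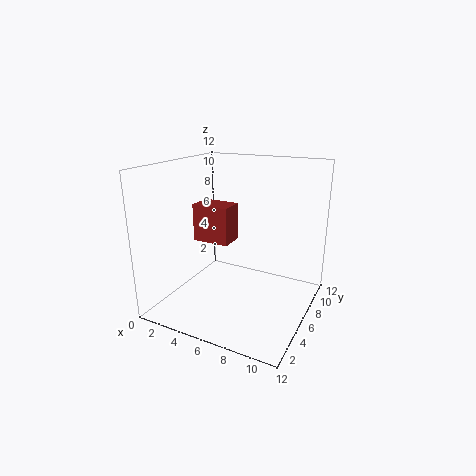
x = 3, y = 4, z = 6, w = 3, h = 3, c = 'brown'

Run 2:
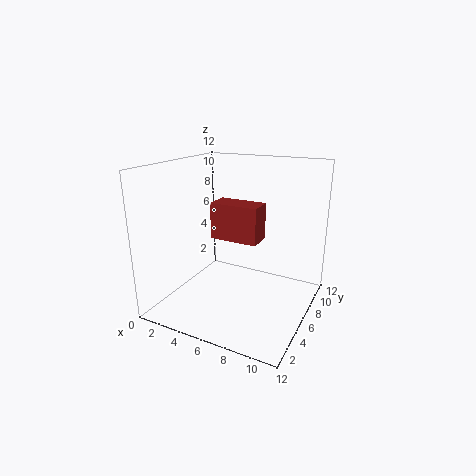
x = 4, y = 5, z = 6, w = 4, h = 3, c = 'brown'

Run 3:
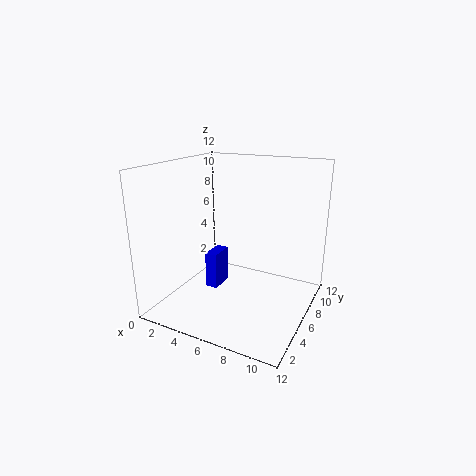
x = 4, y = 4, z = 2, w = 1, h = 3, c = 'blue'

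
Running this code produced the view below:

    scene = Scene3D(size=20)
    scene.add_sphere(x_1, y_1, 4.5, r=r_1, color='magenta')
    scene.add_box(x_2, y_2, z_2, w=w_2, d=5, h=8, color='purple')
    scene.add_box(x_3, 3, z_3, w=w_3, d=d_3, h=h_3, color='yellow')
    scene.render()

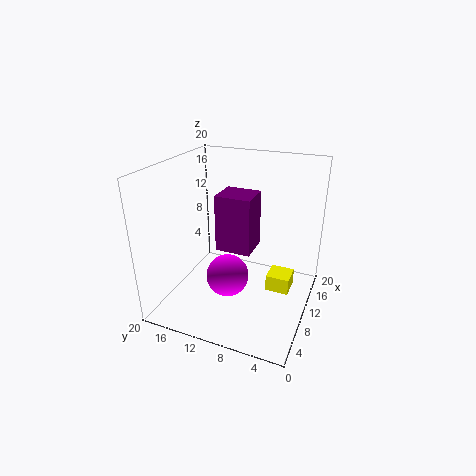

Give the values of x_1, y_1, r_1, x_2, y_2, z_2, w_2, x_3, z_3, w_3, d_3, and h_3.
x_1 = 8.5, y_1 = 11, r_1 = 3, x_2 = 9, y_2 = 8, z_2 = 8, w_2 = 4.5, x_3 = 12.5, z_3 = 0.5, w_3 = 3.5, d_3 = 3.5, h_3 = 2.5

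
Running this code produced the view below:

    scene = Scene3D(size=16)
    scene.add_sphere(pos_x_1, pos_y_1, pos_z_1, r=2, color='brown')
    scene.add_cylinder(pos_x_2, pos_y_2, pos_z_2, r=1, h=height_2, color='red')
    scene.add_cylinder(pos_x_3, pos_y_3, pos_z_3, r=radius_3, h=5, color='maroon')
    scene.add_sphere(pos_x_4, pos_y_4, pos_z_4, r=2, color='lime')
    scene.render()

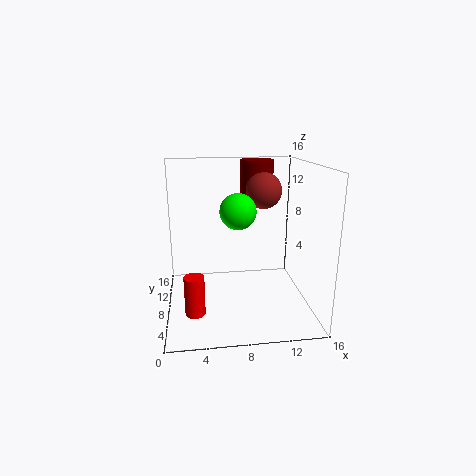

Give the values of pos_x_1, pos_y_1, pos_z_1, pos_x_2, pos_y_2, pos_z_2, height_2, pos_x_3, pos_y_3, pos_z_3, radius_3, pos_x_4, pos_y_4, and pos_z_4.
pos_x_1 = 11; pos_y_1 = 9; pos_z_1 = 13; pos_x_2 = 3; pos_y_2 = 3; pos_z_2 = 2; height_2 = 4; pos_x_3 = 11; pos_y_3 = 13; pos_z_3 = 11; radius_3 = 2; pos_x_4 = 8; pos_y_4 = 8; pos_z_4 = 11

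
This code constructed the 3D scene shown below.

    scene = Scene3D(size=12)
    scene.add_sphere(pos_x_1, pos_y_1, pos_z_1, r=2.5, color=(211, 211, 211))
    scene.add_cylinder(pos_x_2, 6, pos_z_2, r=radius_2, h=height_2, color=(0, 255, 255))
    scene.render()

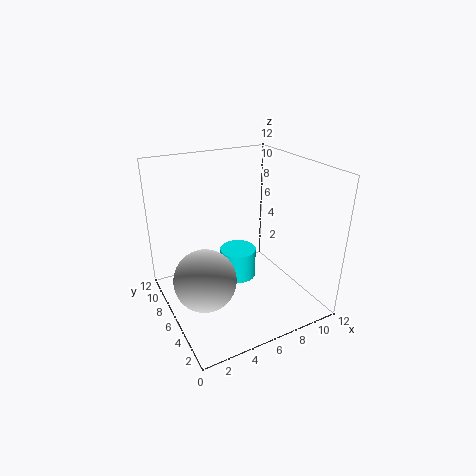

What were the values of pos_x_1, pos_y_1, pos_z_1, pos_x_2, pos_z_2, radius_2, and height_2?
pos_x_1 = 2.5
pos_y_1 = 5
pos_z_1 = 3.5
pos_x_2 = 6
pos_z_2 = 2.5
radius_2 = 1.5
height_2 = 2.5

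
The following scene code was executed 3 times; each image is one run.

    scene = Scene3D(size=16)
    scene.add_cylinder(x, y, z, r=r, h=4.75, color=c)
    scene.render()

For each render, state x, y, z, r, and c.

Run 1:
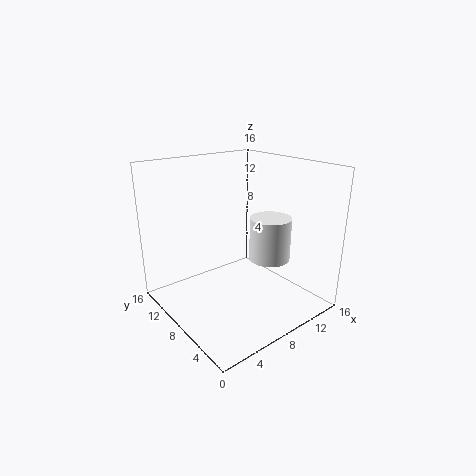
x = 10.5, y = 5.5, z = 5.75, r = 2.25, c = 'white'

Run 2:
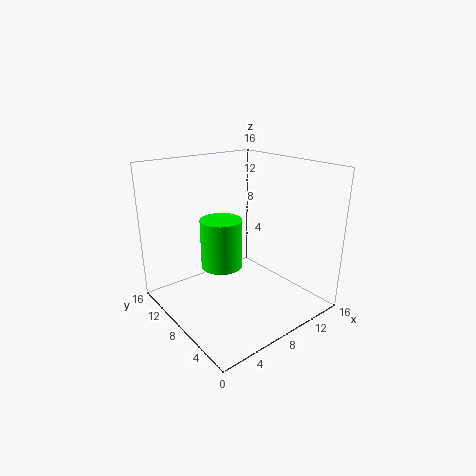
x = 4, y = 5.5, z = 7, r = 2, c = 'lime'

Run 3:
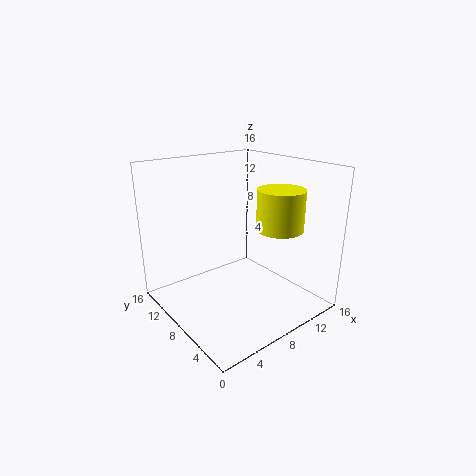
x = 13, y = 6.5, z = 8.25, r = 2.75, c = 'yellow'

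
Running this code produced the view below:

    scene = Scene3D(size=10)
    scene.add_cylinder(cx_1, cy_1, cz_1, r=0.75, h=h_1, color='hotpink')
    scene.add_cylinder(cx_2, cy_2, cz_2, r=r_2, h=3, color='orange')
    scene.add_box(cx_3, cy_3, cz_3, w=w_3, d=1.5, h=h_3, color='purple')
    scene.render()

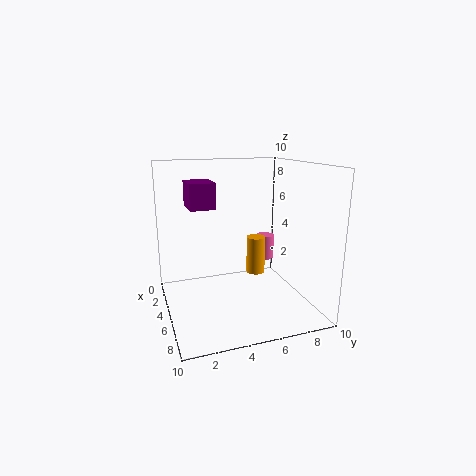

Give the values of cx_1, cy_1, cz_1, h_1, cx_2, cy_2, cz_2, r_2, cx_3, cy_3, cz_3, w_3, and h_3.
cx_1 = 1.25; cy_1 = 8.75; cz_1 = 1.75; h_1 = 2; cx_2 = 2.25; cy_2 = 7.5; cz_2 = 1; r_2 = 0.75; cx_3 = 5.75; cy_3 = 1.25; cz_3 = 7.75; w_3 = 2; h_3 = 1.5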